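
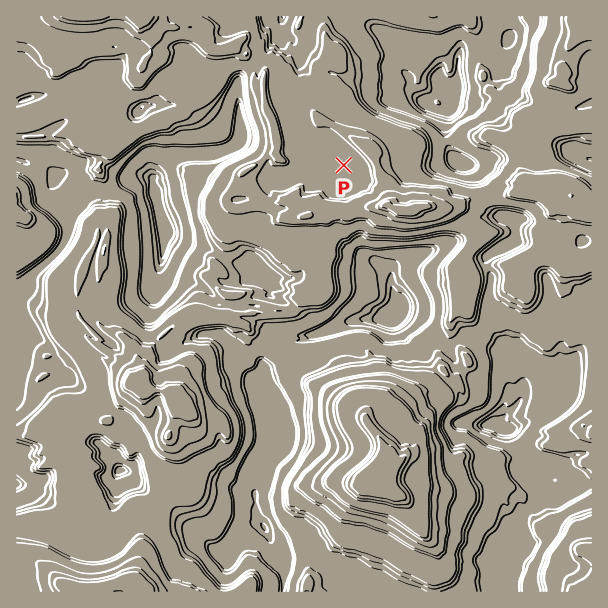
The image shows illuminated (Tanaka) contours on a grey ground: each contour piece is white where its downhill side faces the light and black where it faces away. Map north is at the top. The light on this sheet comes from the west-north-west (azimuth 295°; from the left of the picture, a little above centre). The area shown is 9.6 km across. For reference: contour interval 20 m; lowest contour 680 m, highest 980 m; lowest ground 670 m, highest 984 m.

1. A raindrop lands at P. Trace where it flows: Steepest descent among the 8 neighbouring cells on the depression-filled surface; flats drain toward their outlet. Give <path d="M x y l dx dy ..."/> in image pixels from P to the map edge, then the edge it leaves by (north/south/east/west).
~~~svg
<path d="M344 165l-3 0-3-3-6-3-5 0-1-1-6 0-3-2-20-19 0-5-1-1 0-5-2-1 0-8-1-1 0-8-2-1 0-5-1-1 0-3 1-2-1-21 9-9 0-7-2 0 0-6-1-2-2-10-10-11 0-3-2-1 0-9"/>
exit: north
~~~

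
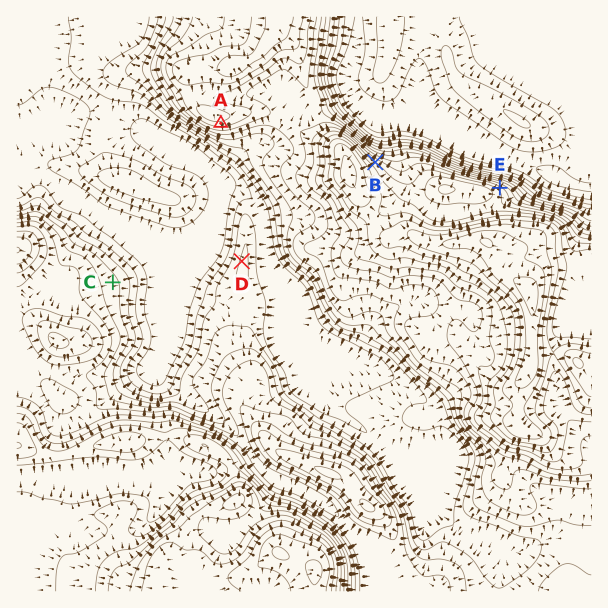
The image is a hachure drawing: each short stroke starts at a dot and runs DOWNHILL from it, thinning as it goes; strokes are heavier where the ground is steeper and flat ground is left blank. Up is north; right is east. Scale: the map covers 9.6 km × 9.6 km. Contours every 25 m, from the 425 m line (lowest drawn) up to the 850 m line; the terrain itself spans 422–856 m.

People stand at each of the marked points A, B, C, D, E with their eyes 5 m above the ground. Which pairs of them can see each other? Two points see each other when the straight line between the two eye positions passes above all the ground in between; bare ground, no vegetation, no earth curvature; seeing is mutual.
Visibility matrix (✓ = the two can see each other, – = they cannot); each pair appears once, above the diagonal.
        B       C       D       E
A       –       ✓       ✓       –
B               –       –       –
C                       ✓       –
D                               –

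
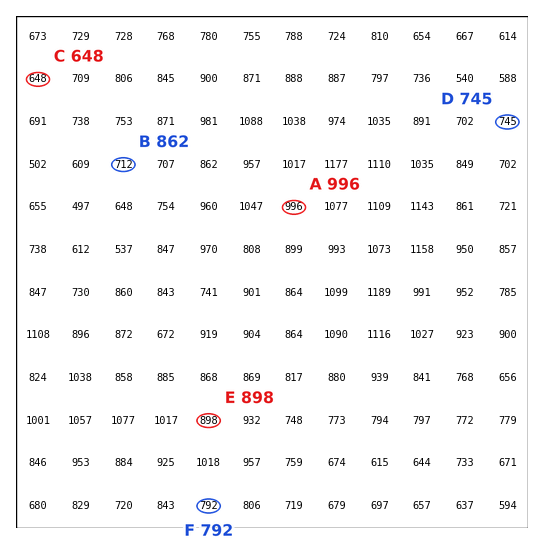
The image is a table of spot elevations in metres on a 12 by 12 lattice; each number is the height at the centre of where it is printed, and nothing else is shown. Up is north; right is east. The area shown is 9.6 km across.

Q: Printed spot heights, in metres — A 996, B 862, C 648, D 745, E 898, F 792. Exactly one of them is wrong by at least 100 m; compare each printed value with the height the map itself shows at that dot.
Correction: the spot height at B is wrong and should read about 712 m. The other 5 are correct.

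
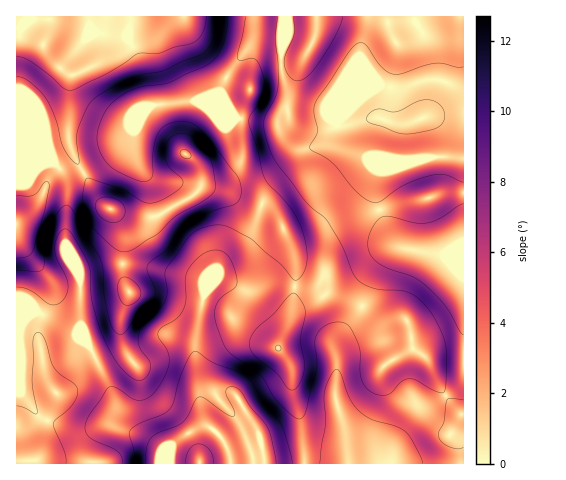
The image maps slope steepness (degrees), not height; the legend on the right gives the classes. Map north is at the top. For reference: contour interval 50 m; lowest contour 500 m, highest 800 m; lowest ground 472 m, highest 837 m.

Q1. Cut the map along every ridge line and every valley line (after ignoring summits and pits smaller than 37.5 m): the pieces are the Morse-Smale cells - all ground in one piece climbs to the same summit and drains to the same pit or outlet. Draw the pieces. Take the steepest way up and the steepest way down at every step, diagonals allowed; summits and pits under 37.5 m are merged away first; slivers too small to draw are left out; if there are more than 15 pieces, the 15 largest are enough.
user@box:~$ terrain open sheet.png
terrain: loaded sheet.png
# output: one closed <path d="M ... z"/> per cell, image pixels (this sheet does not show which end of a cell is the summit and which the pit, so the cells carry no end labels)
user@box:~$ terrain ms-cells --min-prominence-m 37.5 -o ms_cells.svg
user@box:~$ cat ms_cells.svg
<path d="M463 16l-95 0-8 38-9 15-13 33 0 20-2 2-7-6-7-11-27-6-7-7-7-27 2-51-99 1 7 18 21 31 15 12 19 8 5 4-11 28 32 4 6 5 2 5 10 12 8 5 7 1-4 3-6 14-26 23-7 12 0 2 7 3 11 13 11 26 5 19-1 21 16 2 8-4 11-21 13-11 24-6 31 1 1 2-9 4-10 12-18 41 17 11 9 2 14-1 6 4 5 26 14 10 16 34 18 22 3-1 0-163-9-1-10 5-11 0-29-5-7-3-8-10-11-27-3-28 3-10 28-11 21-3 36 1z"/><path d="M137 264l-28 0-29 7 0 51 7 22-6-3-5-10-37-19-23 2 1 150 152 0 2-18 5-5 21-13 12-2-5-6-4-15-5-57 9-50-1-18z"/><path d="M183 16l-166 0-1 150 26 0 12-3 8 8 4 9 2 13 2-8 5-7 29-17 17-15 30-40 46-5 42 18 12-29-5-4-19-8-15-12-21-31z"/><path d="M220 277l-16 17-8 42 0 27 8 57 20 21 7 23 73 0-2-37-10-35-1-24-13-19 12-29 5-33-26-1-13 4-12 0z"/><path d="M363 306l-21 27-8 14 3 15-3 29 12 46 2 26 113 1-1-16-9-15 11-19-19-22-16-34-14-10-5-26-6-4-14 1-9-2z"/><path d="M197 101l-46 5-17 25 0 17 3 13 12 22 7 42 8 9 30 20 15 17-6 16 1 7 7-8 9-22 29-26 12-34-58-19-2-13 5 7 12 0 13-5 8-8 3-9 0-18-3-20z"/><path d="M134 128l-19 24-35 23-10 10-4 21-1 36 9 24 6 11 0-6 5-2 24-5 28 0 62 14 4 2 0 7 6-16-15-17-30-20-8-9-7-42-14-29z"/><path d="M54 163l-12 3-26 1 0 146 23-1 37 19 5 10 6 3-7-22 0-44-15-36 2-57-5-14z"/><path d="M330 294l-23 9-12 8-17 35 0 3 13 19 1 24 9 28 4 44 43-1-2-26-12-46 3-16-3-28 3-7 23-29 1-5z"/><path d="M456 157l-49 3-28 12-3 9 3 28 11 27 8 10 8 3 28 5 11 0 10-5 9 0 0-90z"/><path d="M367 16l-84 1-2 50 7 27 7 7 27 6 7 11 7 6 2-2 0-20 13-33 9-15 7-28z"/><path d="M244 119l-4 0 2 38-3 9-8 8-13 5-8 1-8-4 0 6 6 6 54 17 7-15 26-23 6-14 4-3-7-1-8-5-16-21z"/><path d="M264 205l-3 1-12 32-29 26-8 17 1 3 7-7 24 13 12 0 13-4 26 0 1-21-5-19-11-26z"/><path d="M389 246l-31 1-21 8-9 11-9 18-8 4-16-1-4 28 9-9 27-12 15 3 20 9 18-41 10-12 9-4-1-2z"/><path d="M209 427l-12 1-21 13-5 5-1 17 60 1 0-10-6-13z"/>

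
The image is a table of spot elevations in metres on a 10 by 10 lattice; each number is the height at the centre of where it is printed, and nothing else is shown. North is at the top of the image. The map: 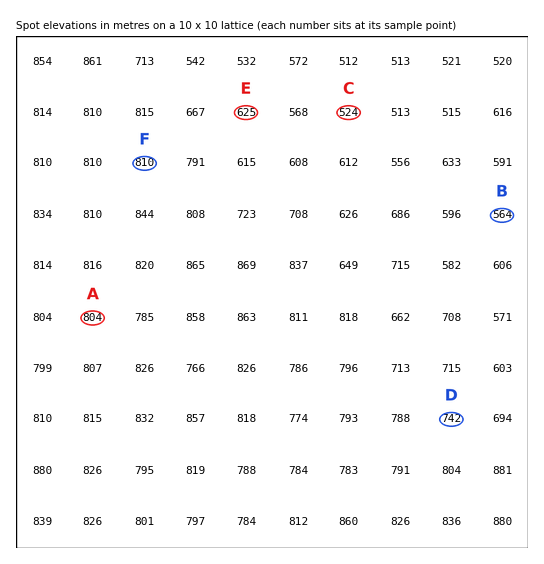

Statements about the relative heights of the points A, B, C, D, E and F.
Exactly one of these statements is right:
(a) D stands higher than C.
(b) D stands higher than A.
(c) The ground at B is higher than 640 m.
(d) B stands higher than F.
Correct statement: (a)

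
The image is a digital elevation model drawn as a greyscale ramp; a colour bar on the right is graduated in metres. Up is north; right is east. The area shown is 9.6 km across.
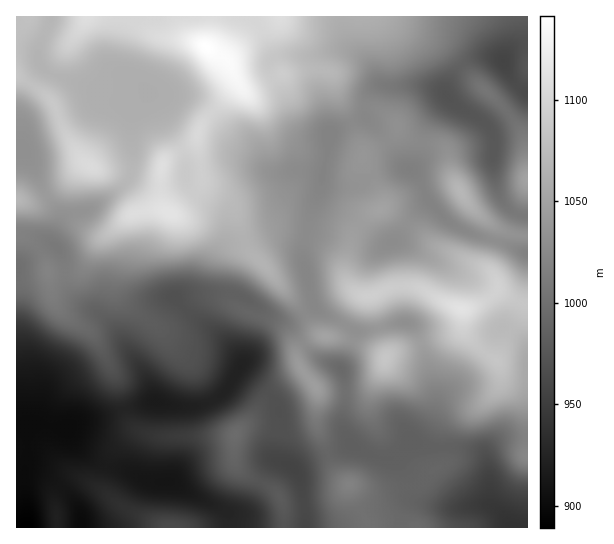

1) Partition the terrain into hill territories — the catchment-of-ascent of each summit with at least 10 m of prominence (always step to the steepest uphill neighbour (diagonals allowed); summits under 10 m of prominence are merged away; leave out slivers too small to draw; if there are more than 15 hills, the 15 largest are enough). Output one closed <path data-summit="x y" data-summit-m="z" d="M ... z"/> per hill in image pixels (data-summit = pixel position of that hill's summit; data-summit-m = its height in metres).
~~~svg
<path data-summit="206 47" data-summit-m="1141" d="M527 16l-476 0-11 27-3 14 3 8 7 7 46 16 20 13 24 2 8-4 4-6 35 61 1 24 3 7 11 12 18 10 10 8 0 24-11 18-8 33-18 9-12 1 2 5 11 10 2-9 8-7 16-6 16 0 20 10 18 14 19 4 9-4 14-11-10-45 0-12 8-38 10-25 8-51 10-7 25-10 4-21 11-12 42 0 18 4 20 19 16 8 12 9 4-1 37-31z"/><path data-summit="462 309" data-summit-m="1113" d="M421 85l-44 2-9 10-3 20-31 14-5 4-8 51-12 31-6 32 0 12 9 41 3 5 7 6 37 19 39-9 9 0 9 7 15 44 4 17 0 16-8 18-15 16 21 7 29 0 12 3 7 2 5 7 3-11 9-8 11-4 19 0 0-183-21-10-37-11-19-9-24-26-8-20-8-8 9-15 3-17 6-16 19-24-9-9z"/><path data-summit="170 213" data-summit-m="1114" d="M149 93l-17 24-1 17 2 29-5 18-9 8-26 19-26 8-7 7-7 14 0 6 10 14 5 33 13 14 17 9 15 14 28 42 8 16 4 14 4 4 13 2 27 2 9-3 17-10 18-28 0-4-6-11-20-19-25-17-14-16 10 1 22-10 8-33 11-18 1-20-7-10-22-12-11-12-3-7-1-24z"/><path data-summit="235 434" data-summit-m="996" d="M239 369l-14 22-19 13-9 3-19 0-24-6-48 15-27 5-10 6-2 3 12 19 14 11 12 5 22 6 22 10 25 2 25 16 24 10 6 6 1 13 75 0 0-18-6-35-9-10-11-4-3-6 4-21-1-25-4-8z"/><path data-summit="90 166" data-summit-m="1106" d="M50 16l-34 1 0 133 6 1 9 10 14 33 14 21-5 21 6-13 7-7 26-8 26-19 9-8 5-18-2-29 1-17 13-18-8 4-24-2-20-13-46-16-7-7-3-11 14-33z"/><path data-summit="315 386" data-summit-m="1046" d="M233 293l-16 0-16 6-8 7-1 8 9 9 14 9 20 19 6 11-2 7 36 32 5 14 0 19-4 17 1 8 18 10 16-9 39-15-7-16 0-15 2-9 0-23-2-11-5-4-23-11-26-29-20-10-12-12-11-6z"/><path data-summit="386 358" data-summit-m="1085" d="M407 323l-16 1-21 7-13 0-8 20-8 15 4 16 0 23-2 9 1 19 7 12 30 14 13-2 16-16 4-1 15-19 6-14 0-16-7-28-12-33z"/><path data-summit="171 527" data-summit-m="963" d="M43 424l-12 0-4 3 1 28-4 18 11-1 8 3 15 9 18 19 5 12 1 13 147-1 0-12-6-6-24-10-25-16-25-2-22-10-29-8-19-14-13-21z"/><path data-summit="350 485" data-summit-m="1018" d="M353 445l-42 15-16 10 4 5 4 16 3 37 205-1-5-7-17-15-44 3-28-7-6-7-2-13-4-11-11-13-13 2z"/><path data-summit="461 191" data-summit-m="1070" d="M449 99l-20 23-6 16-3 17-9 15 8 8 10 24 22 22 19 9 37 11 20 9 1-36-10-2-7-4-12-17-6-23 2-28-6-16-14-11-20-11z"/><path data-summit="527 179" data-summit-m="1050" d="M527 93l-20 19-19 14 5 9 2 8-2 28 6 23 12 17 12 5 5-1z"/><path data-summit="17 199" data-summit-m="1070" d="M22 151l-6 0 1 118 20-18 10-7 6-1-1-6 7-18 0-4-14-21-14-33z"/><path data-summit="326 337" data-summit-m="1051" d="M314 305l-20 15-17 1 12 6 26 29 26 13 15-38-34-18z"/>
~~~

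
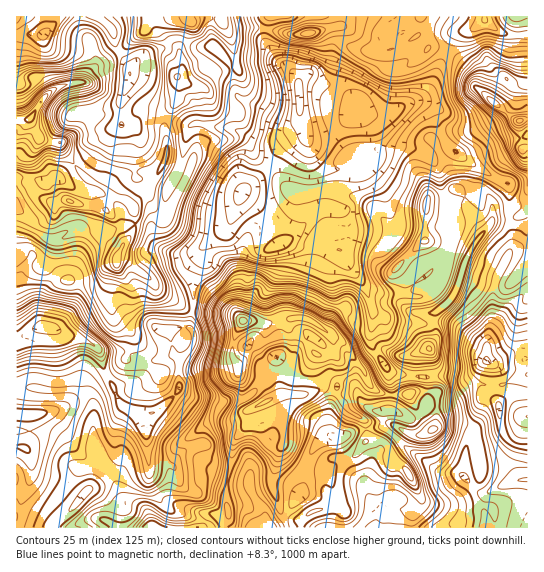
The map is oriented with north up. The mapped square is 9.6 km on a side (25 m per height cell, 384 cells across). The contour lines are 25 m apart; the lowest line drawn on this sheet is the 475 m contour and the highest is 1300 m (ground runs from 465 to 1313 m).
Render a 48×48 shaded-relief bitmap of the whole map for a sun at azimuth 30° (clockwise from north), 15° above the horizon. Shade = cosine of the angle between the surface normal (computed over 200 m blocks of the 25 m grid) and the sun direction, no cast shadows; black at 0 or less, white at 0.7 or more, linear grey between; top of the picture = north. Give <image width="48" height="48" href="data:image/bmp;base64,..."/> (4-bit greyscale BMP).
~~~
<image width="48" height="48" href="data:image/bmp;base64,Qk32BAAAAAAAAHYAAAAoAAAAMAAAADAAAAABAAQAAAAAAIAEAAATCwAAEwsAABAAAAAAAAAAAAAAABEREQAiIiIAMzMzAERERABVVVUAZmZmAHd3dwCIiIgAmZmZAKqqqgC7u7sAzMzMAN3d3QDu7u4A////AFZkaGV4dq3KdTV2QwR0ECNVREQzVnZWZlZlZ2eIZ7yXd2aGUhZ2Q0Z1VURFZ3ZmZlZlVnh2acl4mVaIUEd3ZWh1VUN5mId4d2dlVVVWi7iJZEaHMWZVVnhkMgO7qYZ3d3dVVDJHmpd1M0VmM1VUVmZDEAnJmFRnZpdURURniXRTNERFISNVVVQyIo2WZkV3VYZEZ2V3iWMyRjEzABNWZmUzR8kzRVaIiFRFdlaImnMzVRAQADVmeHZEenABRleah1VWZVeZumVlQgAgA1eGZlRHliESV2ipQndmZViauGZ2UgEyRVeHVBBJhXdnmIqnMlVVVWiqhlZmZCQ1RFZUMQKad1V6uqumNCIjRGioQzRWVDM1ZVUyEDmUMgNoq7uEVzM0RWmVMzNGMAADZmZlQ2chZVh5vKhUVmZ3dnmDMzRTAAADZ3h2VVQp2Zqby6h2VJmZmIlhI0ZiAAAmdnZTMzN+tERGqaqXVLu7mJpSNFd0MQBYZnQyM0buUAAEmrljRZq6mrgBNGdkUgFoVCIkZGv6NFM3qpYyNHiYiFAANYhlQAA0MhI2RK/pd2abuWQhI0ZlMAABR4ZFEAABNENDS/+odVaapzIhIiMhAAAEVTABAAAnmnZ6//qYUyRnVCIgERAAAAA1QgADMBOu7bz//7mnMUeHQ0MQEiAAAAE0IQFYZFnf7d///ry1I3iHY1QhJDAAASERIiaqd4m9ze7/7L2TAlZmZWZENDIjVCAAM3vKiIes7t3duapAElVlVmdVVDREQxACWLy5iHe+/supiIYSVlVVRldmZFQhEQE2eZl3d2nN26qHd2Q1eHQ0VWVlVTABIQJXd3UzVomZh3dmZVRFZ2RGZWRURAACMyRWdlIkZ3d3ZlVVVVVEVlRnZWZFRCIiMyIUVVNGeHd3ZlRFZmUjVTNXZVdmVEMSIBE0RlVniHd3ZURFZlMkZTJHZWeIZCI1RVVlaGd2d3d2ZDNFVENXdTNoVWaJdCR4iGZ3iGZ2VWZlQzVmVVaIdkWKZneqYjRWZFd4hmVnVVVUM1eIh3d3Zka7iaumEAAzJHiJh2ZXZURCJHiZh2ZmZVi5m6gwAAEQBpmqmHZndlMhNomYdlVVVWiGiFIAAAEBSaqYiGaIh2MjV4mXVWZmVWZGYwEQAAJZ3KiIh0WYiIdVZ4iGRXiHZlVXQREAAzSt/Id3ZTaHd3dld3d0NXd3ZmZ3UyAAAZibqGZmVEVUMzVWdmdzNWZmVmd2UgAANpp1MiRnZVQyIkZ3ZnhzRmZUM0VUEAAEq4iWEAJndmQ0M3hlZ5ljVmVBABIyAAB8qmepdVeIdlMkaJdEealUVEIAAAAiACnKmnnN3MuYZUI3moZHq7gzIQAAASIiI4uqy6zduqmYVDJYqIdZqnIAAAABNEMzRomt26vJZmioMQJYmIRIlxAAAAE0RVRFaJnNuomFNFmmIAJGRDBYgwAAAjVlVlVniavLmWZURZuUEBMhAhKJdDRWdVZlZmVnd4qmREQ1d7tiI0IAExSaiJu7plZmZVVmVWlgAQ=="/>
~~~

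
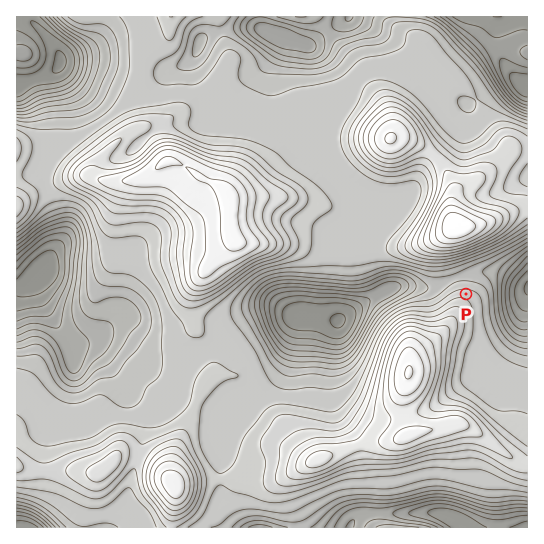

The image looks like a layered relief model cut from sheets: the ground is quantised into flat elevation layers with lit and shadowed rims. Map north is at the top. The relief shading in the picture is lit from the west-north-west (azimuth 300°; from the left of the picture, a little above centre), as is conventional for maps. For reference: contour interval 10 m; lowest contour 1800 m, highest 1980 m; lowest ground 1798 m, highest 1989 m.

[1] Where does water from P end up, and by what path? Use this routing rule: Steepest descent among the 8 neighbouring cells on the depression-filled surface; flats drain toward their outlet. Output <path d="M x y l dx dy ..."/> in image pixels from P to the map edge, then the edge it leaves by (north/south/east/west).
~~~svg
<path d="M466 294l0-17 3-3 5 0 1-1 26 0 10 10 3 0 1 2 12 0"/>
exit: east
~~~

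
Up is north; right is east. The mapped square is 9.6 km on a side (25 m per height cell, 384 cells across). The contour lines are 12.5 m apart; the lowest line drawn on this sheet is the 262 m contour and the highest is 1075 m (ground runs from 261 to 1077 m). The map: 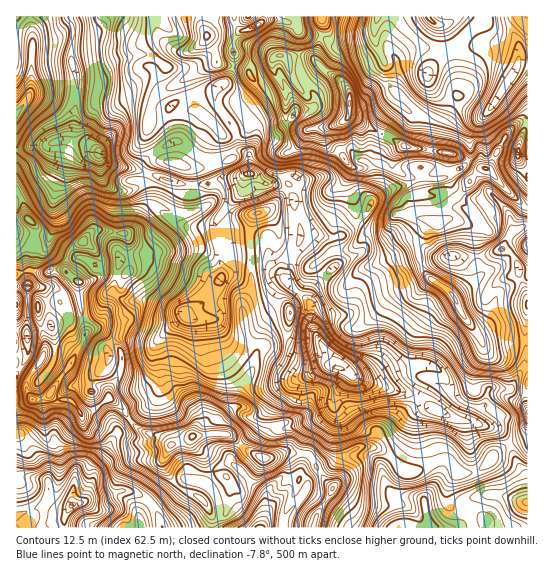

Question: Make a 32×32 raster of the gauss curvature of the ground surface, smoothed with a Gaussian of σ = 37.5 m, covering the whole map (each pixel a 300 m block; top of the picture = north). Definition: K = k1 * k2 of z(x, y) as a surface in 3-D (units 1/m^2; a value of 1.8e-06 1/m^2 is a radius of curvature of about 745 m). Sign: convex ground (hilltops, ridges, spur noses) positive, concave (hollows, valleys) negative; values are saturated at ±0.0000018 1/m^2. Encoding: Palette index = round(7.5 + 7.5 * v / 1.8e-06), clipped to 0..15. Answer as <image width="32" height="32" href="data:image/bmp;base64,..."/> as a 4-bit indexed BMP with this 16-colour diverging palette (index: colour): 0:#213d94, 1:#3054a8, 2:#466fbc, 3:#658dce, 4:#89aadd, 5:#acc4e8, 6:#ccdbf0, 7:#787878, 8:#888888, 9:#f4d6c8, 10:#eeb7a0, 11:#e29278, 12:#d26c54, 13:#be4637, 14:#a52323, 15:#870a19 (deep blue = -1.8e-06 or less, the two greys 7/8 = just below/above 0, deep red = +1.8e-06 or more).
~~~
<image width="32" height="32" href="data:image/bmp;base64,Qk12AgAAAAAAAHYAAAAoAAAAIAAAACAAAAABAAQAAAAAAAACAAATCwAAEwsAABAAAAAAAAAAlD0hAKhUMAC8b0YAzo1lAN2qiQDoxKwA8NvMAHh4eACIiIgAyNb0AKC37gB4kuIAVGzSADdGvgAjI6UAGQqHAIh2iHh4d2l2d6iIeIZ3eHd3eZd3d4mHl3eAeGeJh3h5iHd3aIZ4eFiHrqeGaXd4d2h8eniGl2loeIVomJdpaHeVl5R4h5d5fXWFZ3Z3eHqHh3PSeHp4eimHmHlXd5h4RrPp6KCYdoiHh4ioyIeHiYRaQ0VYmZmUtWpKhnd4l2eT2nrqiHdnh1eHmEdnZ3eYdglFeGZ3d4h4lyuOZ4iHSVWceYi4iHiHd3eJlWdpl5uHmFhoWJd3d3mGtqeIl3h5h5CnmGh1iJZ3ZvjYZod4Z4dOeGh4ebeIh34FZ3d3eJd4CnVMZ2hneHdjmJd3h4p4iPGKp1iId5d4mHV3eIqHZ3RmV4aHiIh3d3aph3d0qHd5aJe4lnp3eHd3d2l3dYplh2YJlk1od4hoeIemV3eHflfqufmVd3eFuXd3d193iHiGCJZWhoeHlZeYeXfyh3d4dHd2WLdpZ1eIKIgoVleVqnd3dnkUaZhqxS1ryVaZZjljmoePuWh3eGnxZWiH0q8kn5mHlXeYiIZzeqV3U7d1JfFodXlnh3eIeUdm8Tendr1weHaXh3iHeIeJarWJd3Z5h5l3eHd3h5h3d3rcSHqImHdmeHiIeXawyIhwqId6eId4iHiId3eIfVyiyTh4d3d3eIiHd4h3mII8fQNoiHd3d3h3d3eHeHhlfgipiId3h3h3"/>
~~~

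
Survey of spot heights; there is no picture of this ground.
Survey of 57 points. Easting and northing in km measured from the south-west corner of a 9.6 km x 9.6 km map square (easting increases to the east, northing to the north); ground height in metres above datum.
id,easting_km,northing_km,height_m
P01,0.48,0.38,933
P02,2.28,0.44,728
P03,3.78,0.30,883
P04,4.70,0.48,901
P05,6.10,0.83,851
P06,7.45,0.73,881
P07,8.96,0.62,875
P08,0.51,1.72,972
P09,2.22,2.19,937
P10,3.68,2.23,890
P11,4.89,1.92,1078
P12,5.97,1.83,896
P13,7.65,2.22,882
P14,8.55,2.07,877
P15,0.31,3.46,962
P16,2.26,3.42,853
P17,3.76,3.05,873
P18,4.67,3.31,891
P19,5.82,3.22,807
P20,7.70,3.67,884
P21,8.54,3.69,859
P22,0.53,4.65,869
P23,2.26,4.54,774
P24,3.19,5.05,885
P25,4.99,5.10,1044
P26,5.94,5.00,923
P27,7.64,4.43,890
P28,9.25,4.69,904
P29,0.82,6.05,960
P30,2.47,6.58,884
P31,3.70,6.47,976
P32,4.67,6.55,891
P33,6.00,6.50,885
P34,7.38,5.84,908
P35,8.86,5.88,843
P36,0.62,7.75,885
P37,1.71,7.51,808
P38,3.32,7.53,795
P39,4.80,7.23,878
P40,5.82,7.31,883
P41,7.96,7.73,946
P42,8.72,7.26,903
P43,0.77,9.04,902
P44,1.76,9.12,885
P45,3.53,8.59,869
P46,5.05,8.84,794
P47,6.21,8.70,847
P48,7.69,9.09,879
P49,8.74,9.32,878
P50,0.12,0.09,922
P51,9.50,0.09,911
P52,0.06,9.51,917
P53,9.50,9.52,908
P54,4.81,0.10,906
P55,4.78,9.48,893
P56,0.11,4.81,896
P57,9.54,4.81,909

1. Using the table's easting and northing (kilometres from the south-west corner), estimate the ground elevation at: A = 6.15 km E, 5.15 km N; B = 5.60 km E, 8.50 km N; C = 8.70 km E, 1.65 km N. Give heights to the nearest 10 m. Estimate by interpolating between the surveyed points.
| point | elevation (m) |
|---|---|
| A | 890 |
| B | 820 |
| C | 860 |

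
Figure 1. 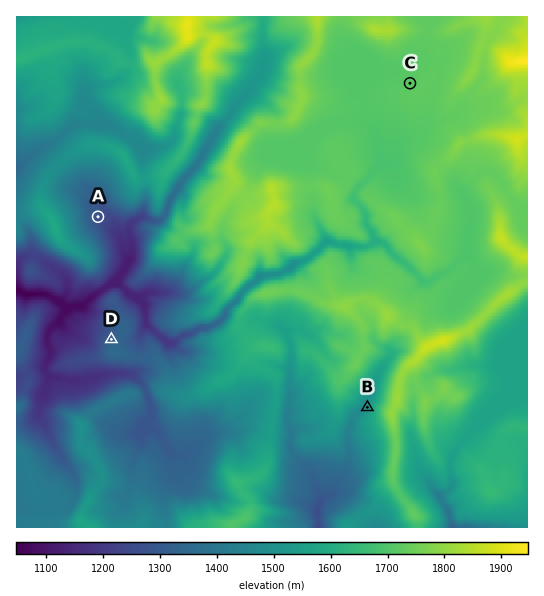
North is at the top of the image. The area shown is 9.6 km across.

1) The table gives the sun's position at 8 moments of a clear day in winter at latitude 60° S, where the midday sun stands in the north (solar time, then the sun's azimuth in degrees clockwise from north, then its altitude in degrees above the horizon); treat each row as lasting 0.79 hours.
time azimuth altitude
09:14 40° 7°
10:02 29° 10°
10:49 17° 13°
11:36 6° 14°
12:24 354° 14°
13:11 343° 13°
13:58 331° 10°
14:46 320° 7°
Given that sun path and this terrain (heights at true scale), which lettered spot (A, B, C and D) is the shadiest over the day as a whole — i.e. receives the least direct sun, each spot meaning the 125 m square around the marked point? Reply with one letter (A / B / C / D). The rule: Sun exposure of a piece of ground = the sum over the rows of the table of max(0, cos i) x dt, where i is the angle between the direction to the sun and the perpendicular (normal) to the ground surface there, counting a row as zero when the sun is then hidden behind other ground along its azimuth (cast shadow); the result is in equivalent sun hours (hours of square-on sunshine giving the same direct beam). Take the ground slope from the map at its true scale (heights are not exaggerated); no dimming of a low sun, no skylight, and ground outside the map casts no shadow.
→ A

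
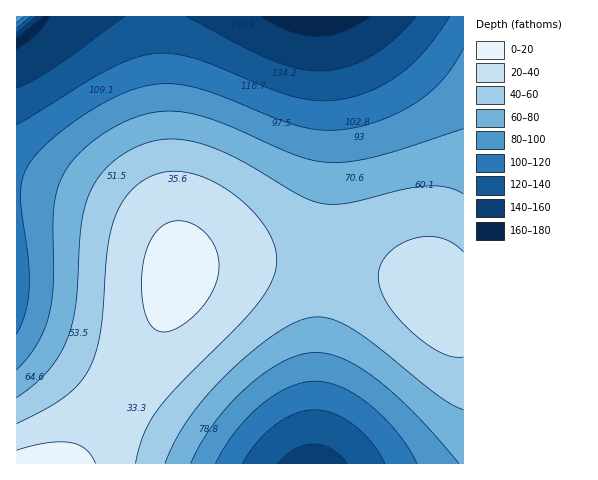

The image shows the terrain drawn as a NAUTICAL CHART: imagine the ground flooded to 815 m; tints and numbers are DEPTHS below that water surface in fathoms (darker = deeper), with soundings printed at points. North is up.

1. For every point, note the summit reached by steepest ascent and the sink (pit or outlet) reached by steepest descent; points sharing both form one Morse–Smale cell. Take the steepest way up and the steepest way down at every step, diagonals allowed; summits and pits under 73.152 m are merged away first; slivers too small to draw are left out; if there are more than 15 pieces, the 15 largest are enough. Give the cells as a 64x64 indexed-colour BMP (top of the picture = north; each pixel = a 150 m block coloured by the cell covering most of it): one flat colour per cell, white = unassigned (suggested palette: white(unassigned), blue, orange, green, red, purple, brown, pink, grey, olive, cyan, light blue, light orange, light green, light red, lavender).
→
<image width="64" height="64" href="data:image/bmp;base64,Qk12CAAAAAAAAHYAAAAoAAAAQAAAAEAAAAABAAQAAAAAAAAIAAATCwAAEwsAABAAAAAAAAAA////ALR3HwAOf/8ALKAsACgn1gC9Z5QAS1aMAMJ34wB/f38AIr28AM++FwDox64AeLv/AIrfmACWmP8A1bDFABEREREiIiIiIiIiIiIiIiIiIiIiIiIiIiIiIiIiIiIiERERERIiIiIiIiIiIiIiIiIiIiIiIiIiIiIiIiIiIiIRERERESIiIiIiIiIiIiIiIiIiIiIiIiIiIiIiIiIiIhEREREREiIiIiIiIiIiIiIiIiIiIiIiIiIiIiIiIiIiERERERESIiIiIiIiIiIiIiIiIiIiIiIiIiIiIiIiIiIREREREREiIiIiIiIiIiIiIiIiIiIiIiIiIiIiIiIiIhERERERERIiIiIiIiIiIiIiIiIiIiIiIiIiIiIiIiIiEREREREREiIiIiIiIiIiIiIiIiIiIiIiIiIiIiIiIiIRERERERERIiIiIiIiIiIiIiIiIiIiIiIiIiIiIiIiIhERERERERESIiIiIiIiIiIiIiIiIiIiIiIiIiIiIiIiERERERERERIiIiIiIiIiIiIiIiIiIiIiIiIiIiIiIiIRERERERERESIiIiIiIiIiIiIiIiIiIiIiIiIiIiIiIhEREREREREREiIiIiIiIiIiIiIiIiIiIiIiIiIiIiIiERERERERERESIiIiIiIiIiIiIiIiIiIiIiIiIiIiIiIREREREREREREiIiIiIiIiIiIiIiIiIiIiIiIiIiIiIhERERERERERESIiIiIiIiIiIiIiIiIiIiIiIiIiIiIiEREREREREREREiIiIiIiIiIiIiIiIiIiIiIiIiIiIiIRERERERERERESIiIiIiIiIiIiIiIiIiIiIiIiIiIiIhEREREREREREREiIiIiIiIiIiIiIiIiIiIiIiIiIiIiERERERERERERESIiIiIiIiIiIiIiIiIiIiIiIiIiIiIREREREREREREREiIiIiIiIiIiIiIiIiIiIiIiIiIiIhERERERERERERESIiIiIiIiIiIiIiIiIiIiIiIiIiIiEREREREREREREREiIiIiIiIiIiIiIiIiIiIiIiIiIiERERERERERERERESIiIiIiIiIiIiIiIiIiIiIiIiIhERERERERERERERERIiIiIiIiIiIiIiIiIiIiIiIiIhERERERERERERERERESIiIiIiIiIiIiIiIiIiIiIiIRERERERERERERERERERIiIiIiIiIiIiIiIiIiIiIiEREREREREREREREREREREiIiIiIiIiIiIiIiIiIiIRERERERERERERERERERERERESIiIiIiIiIiIiIRERERERERERERERERERERERERERERERERERERERERERERERERERERERERERERERERERERERERERERERERERERERERERERERERERERERERERERERERERERERERERERERERERERERERERERERERERERERERERERERERERERERERERERERERERERERERERERERERERERERERERERERERERERERERERERERERERERERERERERERERERERERERERERERERERERERERERERERERERERERERERERERERERERERERERERERERERERERERERERERERERERERERERERERERERERERERERERERERERERERERERERERERERERERERERERERERERERERERERERERERERERERERERERERERERERERERERERERERERERERERERERERERERERERERERERERERERERERERERERERERERERERERERERERERERERERERERERERERERERERERERERERERERERERERERERERERERERERERERERERERERERERERERERERERERERERERERERERERERERERERERERERERERERERERERERERERERERERERERERERERERERERERERERERERERERERERERERERERERERERERERERERERERERERERERERERERERERERERERERERERERERERERERERERERERERERERERERERERERERERERERERERERERERERERERERERERERERERERERERERERERERERERERERERERERERERERERERERERERERERERERERERERERERERERERERERERERERERERERERERERERERERERERERERERERERERERERERERERERERERERERERERERERERERERERERERERERERERERERERERERERERERERERERERERERERERERERERERERERERERERERERERERERERERERERERERERERERERERERERERERERERERERERERERERERERERERERERERERERERERERERERERERERERERERERERERERERERERERERERERERERERERERERERERERERERERERERERERERERERERERERERERERERERERERERERERERERERERERERERERERERERERERERERERERERERERERERERERERERERERERERERERERERERERERERERERERERERERERERERERERERERERERERERERERERERERERERERERERERERERERERERERERERERERERERERERERERERERERERERERERERERERERERERERERMxEREREREREREREREREREREREREREREREREREREREREzMRERERERERERERERERERERERERERERERERERERERETMzERERERERERERERERERERERERERERERERERERERER"/>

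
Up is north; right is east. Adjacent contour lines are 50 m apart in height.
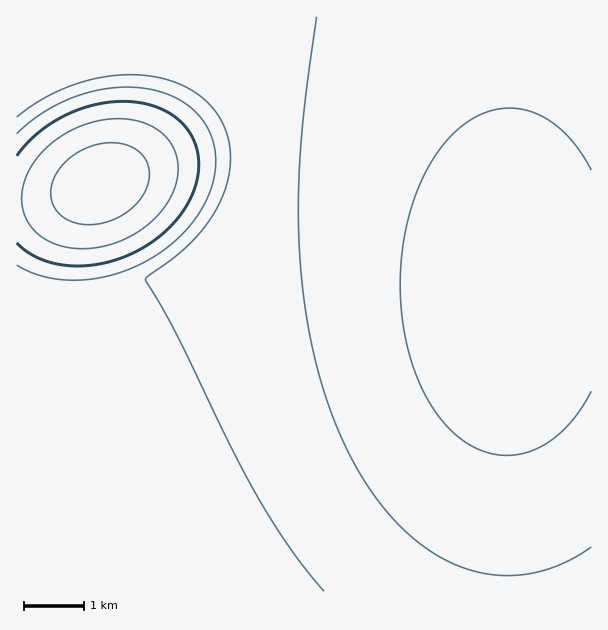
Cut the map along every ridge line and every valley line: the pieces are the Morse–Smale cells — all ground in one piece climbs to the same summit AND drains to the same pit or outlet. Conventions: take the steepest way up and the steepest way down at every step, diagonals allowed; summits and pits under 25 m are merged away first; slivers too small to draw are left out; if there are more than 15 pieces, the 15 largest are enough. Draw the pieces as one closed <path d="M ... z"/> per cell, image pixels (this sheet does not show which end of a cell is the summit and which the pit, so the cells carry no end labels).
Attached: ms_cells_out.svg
<path d="M591 16l-574 0-1 268 16 6 19 5 48 0 23-5 27-8 34-17 30-11 26-6 46-6 77 0 43 5 51 11 32 12 9 6 9 12 2 303 83 1z"/><path d="M362 242l-77 0-46 6-48 14-42 20-27 8-23 5-48 0-35-10 1 307 491-1-2-303-2-6-16-12-32-12-51-11z"/>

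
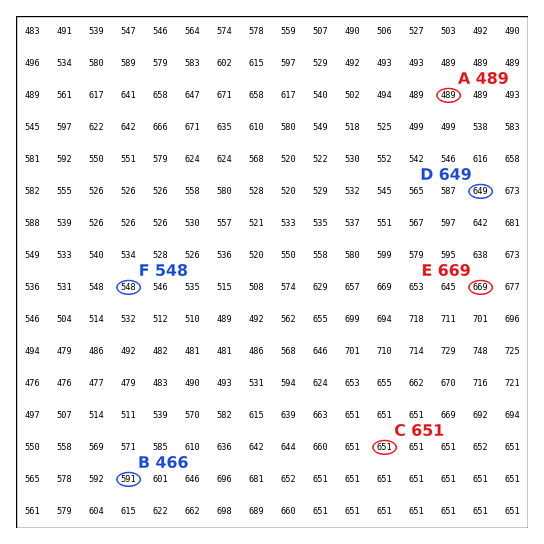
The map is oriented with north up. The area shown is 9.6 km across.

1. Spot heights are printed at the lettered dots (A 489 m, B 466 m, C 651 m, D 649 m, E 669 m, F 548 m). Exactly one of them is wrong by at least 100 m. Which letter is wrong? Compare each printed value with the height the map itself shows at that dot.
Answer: B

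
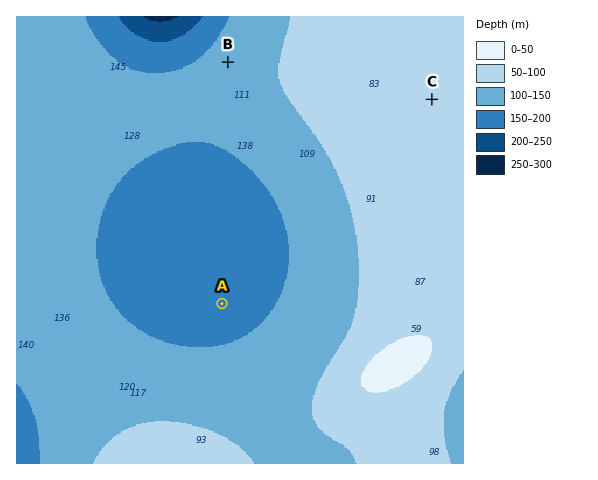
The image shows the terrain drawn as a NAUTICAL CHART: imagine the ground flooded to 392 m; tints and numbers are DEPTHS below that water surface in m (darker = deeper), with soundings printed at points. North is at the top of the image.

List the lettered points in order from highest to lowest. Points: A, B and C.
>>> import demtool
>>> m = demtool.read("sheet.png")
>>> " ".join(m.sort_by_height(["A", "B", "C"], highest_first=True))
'C B A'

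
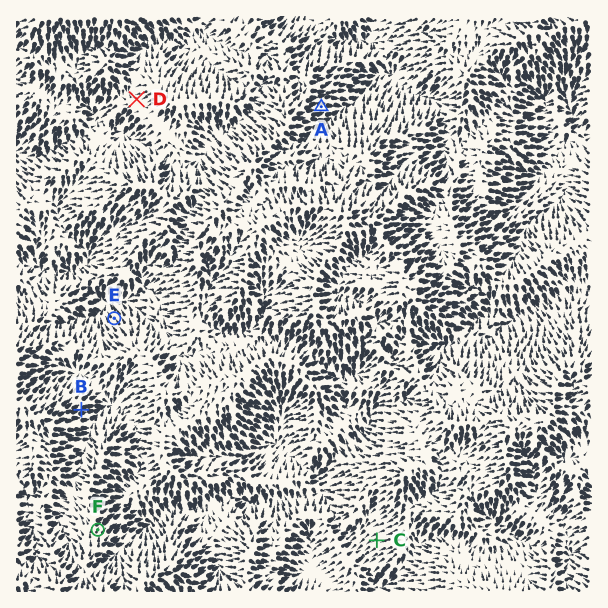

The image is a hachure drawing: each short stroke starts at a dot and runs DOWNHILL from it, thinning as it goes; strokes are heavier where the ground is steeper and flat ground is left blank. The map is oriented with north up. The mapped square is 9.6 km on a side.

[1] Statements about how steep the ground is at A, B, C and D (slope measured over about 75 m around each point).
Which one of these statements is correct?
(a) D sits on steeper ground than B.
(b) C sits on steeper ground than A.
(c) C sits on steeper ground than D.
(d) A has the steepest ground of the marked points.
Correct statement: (c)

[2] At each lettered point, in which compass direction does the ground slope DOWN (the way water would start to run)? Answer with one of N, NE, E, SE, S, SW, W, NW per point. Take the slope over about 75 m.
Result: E NW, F NE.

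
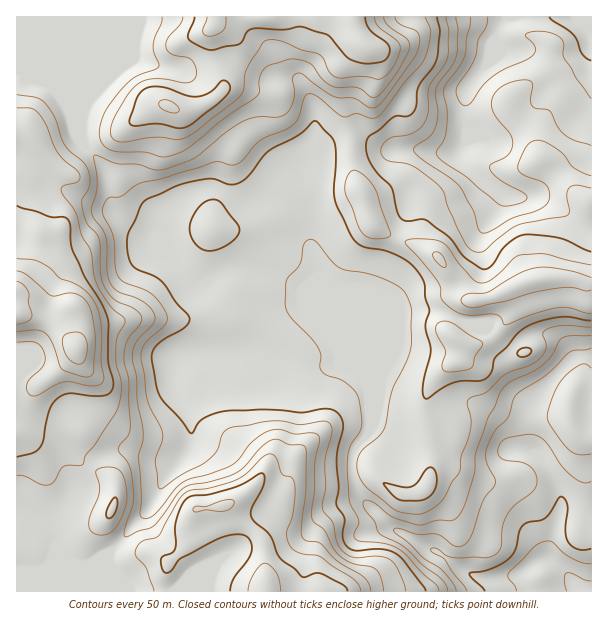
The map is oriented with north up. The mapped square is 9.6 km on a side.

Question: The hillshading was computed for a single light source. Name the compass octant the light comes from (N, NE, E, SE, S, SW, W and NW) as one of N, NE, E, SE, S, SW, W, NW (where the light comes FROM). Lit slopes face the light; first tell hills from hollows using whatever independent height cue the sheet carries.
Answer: NW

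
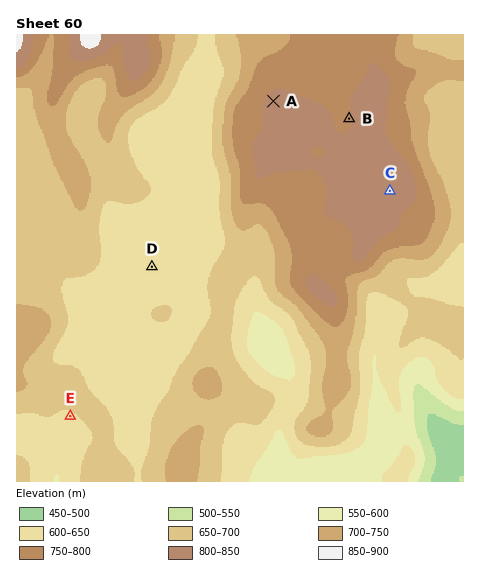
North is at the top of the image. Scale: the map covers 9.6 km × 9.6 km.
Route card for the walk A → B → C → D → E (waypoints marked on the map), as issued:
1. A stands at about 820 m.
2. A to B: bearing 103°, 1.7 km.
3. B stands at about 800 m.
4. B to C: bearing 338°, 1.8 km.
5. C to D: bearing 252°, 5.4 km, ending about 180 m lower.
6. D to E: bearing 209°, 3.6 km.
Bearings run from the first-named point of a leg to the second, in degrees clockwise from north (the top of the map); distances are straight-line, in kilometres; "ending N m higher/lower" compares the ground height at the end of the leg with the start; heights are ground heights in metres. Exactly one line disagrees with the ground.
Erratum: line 4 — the bearing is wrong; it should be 151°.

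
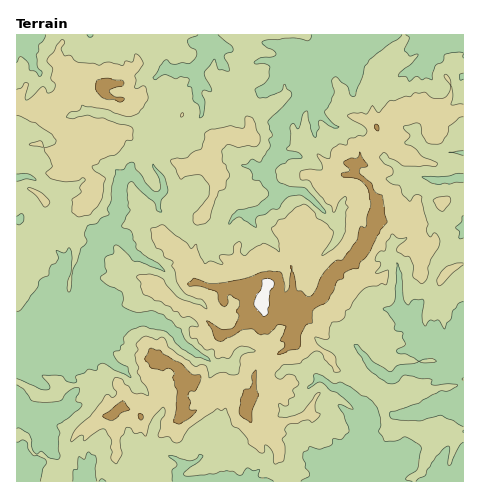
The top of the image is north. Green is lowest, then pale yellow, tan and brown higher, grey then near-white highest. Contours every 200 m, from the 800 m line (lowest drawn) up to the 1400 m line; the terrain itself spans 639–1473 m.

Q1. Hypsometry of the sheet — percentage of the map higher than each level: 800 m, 75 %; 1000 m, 31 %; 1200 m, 5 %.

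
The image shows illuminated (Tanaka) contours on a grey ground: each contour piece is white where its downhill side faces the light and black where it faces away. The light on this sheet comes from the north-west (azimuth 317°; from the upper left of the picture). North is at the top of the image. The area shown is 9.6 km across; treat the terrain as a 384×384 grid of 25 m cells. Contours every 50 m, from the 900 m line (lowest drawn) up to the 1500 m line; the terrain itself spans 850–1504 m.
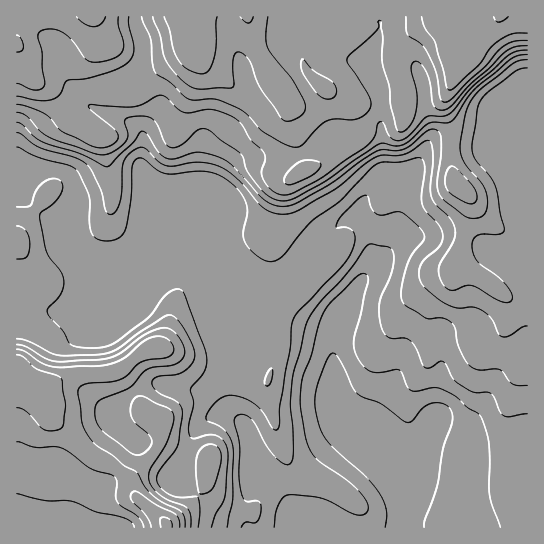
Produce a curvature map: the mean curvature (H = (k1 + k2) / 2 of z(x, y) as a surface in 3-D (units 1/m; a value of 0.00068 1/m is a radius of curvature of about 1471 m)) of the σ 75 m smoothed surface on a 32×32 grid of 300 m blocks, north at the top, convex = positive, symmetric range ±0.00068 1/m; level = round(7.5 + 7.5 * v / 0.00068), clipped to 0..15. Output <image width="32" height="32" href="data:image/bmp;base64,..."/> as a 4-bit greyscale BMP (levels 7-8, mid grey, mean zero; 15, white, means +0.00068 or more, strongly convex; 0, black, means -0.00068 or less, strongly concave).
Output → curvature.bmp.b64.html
<image width="32" height="32" href="data:image/bmp;base64,Qk12AgAAAAAAAHYAAAAoAAAAIAAAACAAAAABAAQAAAAAAAACAAATCwAAEwsAABAAAAAAAAAAAAAAABEREQAiIiIAMzMzAERERABVVVUAZmZmAHd3dwCIiIgAmZmZAKqqqgC7u7sAzMzMAN3d3QDu7u4A////AGd2ZiHP1XZ6VnZptlm4dph3h5iv93ene1Vnm8VFqWeYmphljzAaxyh4mrqDh3lnqHZleathTNYmipmXVYh5Z6d2V82EyCz5Jal3ZmaHiFeneYulRWxH6BfYZnZmlnlXl0q5VHa/YVMp2GZld5ZXWJaKmlVq3aZVWrZVV3iVNYaXirZFRkJXea21VWmHmGiliJ3t7ucDZ2Z8xVVZlnt5p3n3N5nvrclXWdd0apdaZ5l4ckIQHf+3R3bZZHmJaliZl0aHdzGLdld2qWRoiXlGd4aHdnd1OoZnd4pyR5qHaGWIZ5Z3d1mVVmdr1ySJl4pZx2qmd3d2h4l2VZ1hV5msnHaZdnd3d3mnaaZq01WLrpVnx1eHd3d3domYVfdlZVxkZ9ZniZZ3d3eZiHSnd1Q4d5h3Zmukd3d2ZUVnM6hnZ6pXaZVLxHd3dCjYJYOZaKv5R3iWW8NlVTB//8ZURkTf1ld1MDpwKFNIynrvkwIRvkR3I0WsgH+4qGVnaP5IYJsmdyzt7/Vspod4mGZ9j/BLR3dImIYiaIRDeqqFaDj3d0Z3aIZGm2WHWaebeatp1PsDd66WWLt0m5p31nyXWLG/QCeaR5VFd7uWapanZmlwn/kQuEartFnLhGlYhGZqU8nOYLRGnMI5u4SXZ5iXaIeXfKqHeZphe4hntmd3l2WKp2m7"/>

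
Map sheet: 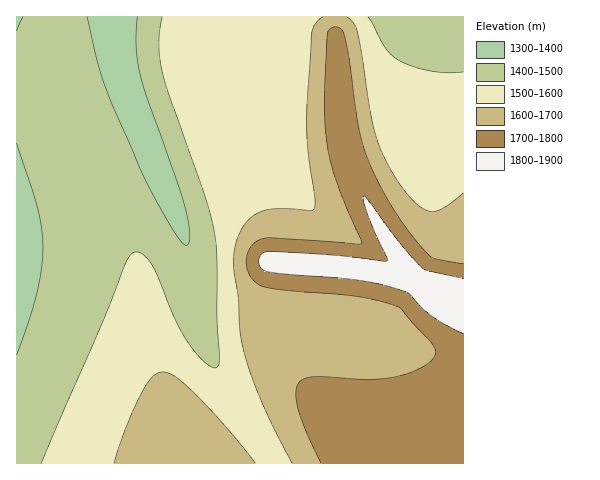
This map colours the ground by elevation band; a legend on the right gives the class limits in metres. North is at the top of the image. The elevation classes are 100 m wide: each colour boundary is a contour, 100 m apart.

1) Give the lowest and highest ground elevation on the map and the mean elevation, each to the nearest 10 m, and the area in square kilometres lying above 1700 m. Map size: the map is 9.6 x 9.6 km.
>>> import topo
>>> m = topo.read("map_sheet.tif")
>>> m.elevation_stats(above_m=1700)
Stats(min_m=1330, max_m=1900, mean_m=1570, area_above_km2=16.4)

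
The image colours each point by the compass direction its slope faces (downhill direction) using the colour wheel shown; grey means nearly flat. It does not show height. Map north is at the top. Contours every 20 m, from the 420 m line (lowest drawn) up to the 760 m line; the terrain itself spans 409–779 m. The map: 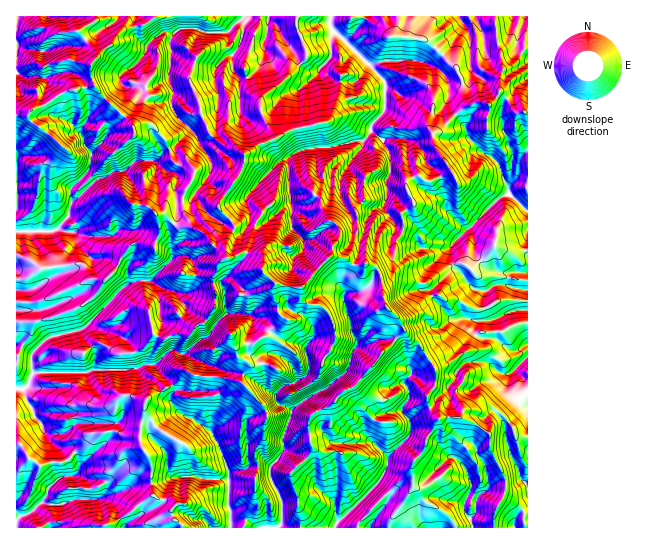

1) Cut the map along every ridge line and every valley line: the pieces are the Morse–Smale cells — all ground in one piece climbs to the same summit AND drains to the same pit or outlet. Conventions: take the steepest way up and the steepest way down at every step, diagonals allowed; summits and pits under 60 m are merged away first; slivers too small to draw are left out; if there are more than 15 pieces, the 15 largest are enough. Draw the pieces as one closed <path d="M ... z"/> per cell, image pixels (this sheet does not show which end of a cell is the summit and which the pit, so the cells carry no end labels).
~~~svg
<path d="M398 16l-101 1-1 8 11 26 0 6-28 28-14 10-5 7 3 15 12 21-16 6-15 11 0 10-4 9-21 29 1 7 13 13 2 6-10 17 2 11-8 6-6 14 0 10 3 6-1 16 12 13 6 17 5 5 17-1 29-22 1-3-8-8 0-9-4-8 2-9 26 3 0 12 2 2 4 3 14 1 8 9 6 13 1 15 23 13 11 12 34-38-5-11-14-12-4-28-4-9 10-5 6-6 3-17 8-12-3-15 12-9 0-4-6-12 0-8 12-5 8 5 4 0 21-8-19-30 0-9 5-2 20-20 14-7-3-1-4-5-2-17-6-13-28-28-12-4-24-2 6-10z"/><path d="M279 284l-4 1-2 8 4 8 0 9 8 8-1 3-18 15-13 8-15 0-6-6 5 17 11 7-7 19-18-4-26-1-12-4-12 13-26 14-7 32 0 11 11 19 0 20 2 14 5 4 12 2 5 5-3 3 1 10 5 2 5 7 206 0 2-9 22-32-1-22 3-6 6-5 6-16 12-19-11-16 0-9 7-7 1-5-1-15-14-21-11-7-7-10-33 38-11-12-23-13-1-15-10-19-22-7-2-2 0-12-14 0z"/><path d="M170 151l-4 0-11 10-20 0-10 10-12 1-16 8-25 22-4 15-13 14-39 2 0 210 8 6 5 10 10 6 28-5 21-18 5-9 21-2 12 5 13 1 8-38 26-14 12-13 12 4 26 1 18 4 7-15-1-5-10-6-8-28-5-9-9-9 1-16-3-6 0-10 6-14 8-6 0-3-2-3-8-3-12-15-10-4-8-11-4-9 0-12 10-19 2-8-4-3-14-3-5-5z"/><path d="M499 92l-6 11-18 0-13 6-24 23-5 2 0 9 19 30-21 8-4 0-8-5-12 5 0 8 6 12 0 4-12 9 3 15-8 12-3 17-16 12 4 8 4 28 14 12 9 19 13 9 14 21 0 20-7 7 0 9 5 11 6 5 22-2 2-6 19 0 9-3 8 4 10 10 8 14 10 0 1-323-11-1-9-13z"/><path d="M297 16l-142 0-9 8-11 3 2 11 10 7 0 5-16 18-10 6-1 7 6 6 11 0 13 14 13 2 9-4-1 4 2 8 16 19-20 20 2 5 6 9 14 3 4 3-2 8-10 19 1 16 11 16 10 4 12 15 6 3 2-1 2-8 8-16-15-16-1-7 21-29 4-9 0-10 15-11 16-6-12-21-3-15 5-7 14-10 28-28 0-6-11-26z"/><path d="M94 85l-27 6-22 14-12 4-6 6-11 0 1 117 38-1 13-14 4-15 25-22 16-8 12-1 10-10 20 0 11-10 3-1-4-11-12-14-12-1-7 3-33-32z"/><path d="M114 431l-21 2-5 9-21 18-6 3-8-2-10 4-4 0-10-6-5-10-7-5-1 83 87 1 3-4 11-3 36-25-2-15 1-15-3-9-8-11-1-8-3-2-11 0z"/><path d="M462 417l-20 0-7 6-14 31-6 5-3 6 1 22-22 32-1 9 105-1 0-14 10-20 0-15-14-28-2-16-15-11z"/><path d="M527 16l-128 0 0 9-6 10 30 4 19 14 15 16 6 13 1 13 5 9 21 0 6-5 3-7 9 7 9 13 10 0z"/><path d="M95 16l-79 1 0 29 9 3 17 2 7 20-2 6-22 0-9-3 1 41 10 0 6-6 12-4 22-14 19-3 7-3-2-8 0-12 5-7 0-4-17-23 16-10z"/><path d="M134 27l-11 2-8 12-22 20-2 4 0 12 2 8 8 10 33 32 7-3 12 1 18 24 17-16 1-4-13-14-5-14-8 2-13-2-13-14-11 0-6-6 1-7 10-6 16-18 0-5-10-7z"/><path d="M491 408l-9 3-19 0-2 6 13 6 15 11 2 16 14 28 0 15-10 20 0 14 32 1 1-91-11-1-8-14-10-10z"/><path d="M154 496l-15 8-22 17-11 3-2 3 78 1 1-2-10-7-1-4 0-6 3-3-8-6-5 0z"/><path d="M135 16l-38 0-2 5-16 10 13 16 5 10 18-16 8-12 12-3z"/><path d="M19 47l-3 0 0 26 9 4 22 0 2-6-5-12 0-6z"/>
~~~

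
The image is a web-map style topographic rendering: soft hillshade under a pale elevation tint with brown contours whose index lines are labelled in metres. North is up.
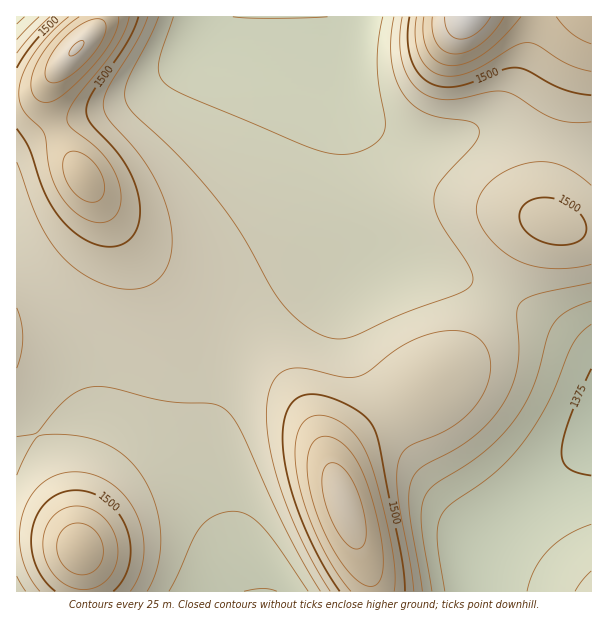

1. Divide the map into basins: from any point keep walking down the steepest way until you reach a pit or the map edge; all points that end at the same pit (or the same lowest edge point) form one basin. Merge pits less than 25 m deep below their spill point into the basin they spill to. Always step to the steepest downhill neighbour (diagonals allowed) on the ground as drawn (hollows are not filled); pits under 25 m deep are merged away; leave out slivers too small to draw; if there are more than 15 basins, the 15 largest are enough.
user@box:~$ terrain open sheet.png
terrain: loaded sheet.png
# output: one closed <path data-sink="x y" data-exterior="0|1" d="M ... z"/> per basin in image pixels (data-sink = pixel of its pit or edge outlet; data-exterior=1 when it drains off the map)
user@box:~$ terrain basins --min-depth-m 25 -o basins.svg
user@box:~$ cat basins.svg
<path data-sink="267 17" data-exterior="1" d="M591 16l-492 0-5 14-39 42-6 12-1 18 7 26 15 28 42 65 26 34 18 21 24 24 21 14 44 26 29 26 16 21 18 29 12 24 13 34 4-19 22-23 63-41 22-18 20-20 17-26 41-81 18-22 12-3-5-6 0-32 3-19 16-69 26-68z"/><path data-sink="264 591" data-exterior="1" d="M92 190l2 10-2 21-13 27-28 29-35 25 0 232 35 4 26 9 3 4 2 6 2 35 288 0 0-11-17-42-27-81-20-42-18-29-16-21-23-22-50-30-31-24-32-35z"/><path data-sink="591 423" data-exterior="1" d="M591 28l-25 67-12 46-7 42 0 32 5 6-12 3-18 22-41 81-17 26-20 20-22 18-63 41-19 18-4 8-2 16 3 12 29 77 8 29 218-1z"/><path data-sink="17 17" data-exterior="1" d="M98 16l-81 0-1 77 10 1 15-6 53-58 4-9z"/><path data-sink="17 591" data-exterior="1" d="M30 535l-14 1 0 55 67 1 1-23-4-18-17-10z"/>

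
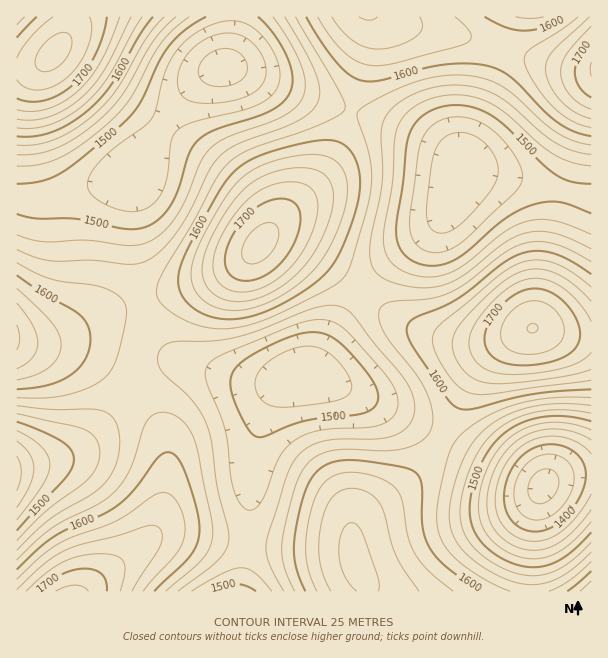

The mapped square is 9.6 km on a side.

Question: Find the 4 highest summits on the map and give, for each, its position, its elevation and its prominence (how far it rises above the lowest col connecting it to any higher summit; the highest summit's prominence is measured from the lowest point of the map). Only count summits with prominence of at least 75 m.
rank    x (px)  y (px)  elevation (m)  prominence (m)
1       54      53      1758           418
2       533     329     1751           257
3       260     245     1734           170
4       356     563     1681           100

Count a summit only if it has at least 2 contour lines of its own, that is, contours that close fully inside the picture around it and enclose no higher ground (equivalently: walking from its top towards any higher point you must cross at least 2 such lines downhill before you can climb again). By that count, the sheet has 2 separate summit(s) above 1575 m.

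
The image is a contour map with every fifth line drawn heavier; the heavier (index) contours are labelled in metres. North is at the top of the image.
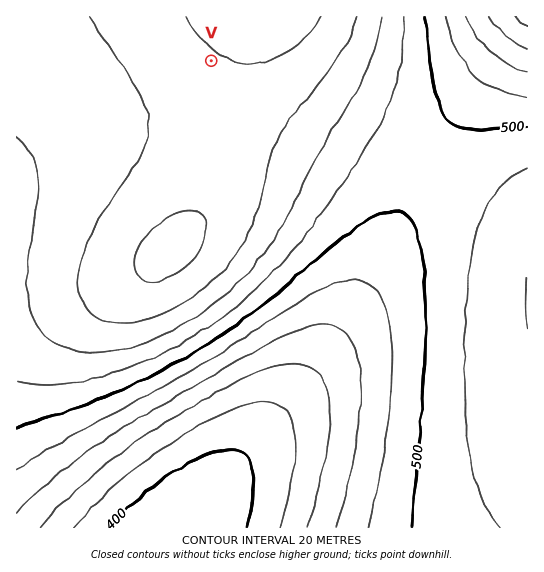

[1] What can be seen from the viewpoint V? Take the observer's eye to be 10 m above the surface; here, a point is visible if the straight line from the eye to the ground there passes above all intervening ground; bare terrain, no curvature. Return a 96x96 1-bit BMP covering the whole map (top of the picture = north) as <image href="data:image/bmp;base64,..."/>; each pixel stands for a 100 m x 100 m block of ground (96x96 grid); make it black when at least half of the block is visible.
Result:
<image width="96" height="96" href="data:image/bmp;base64,Qk2+BAAAAAAAAD4AAAAoAAAAYAAAAGAAAAABAAEAAAAAAIAEAAATCwAAEwsAAAIAAAAAAAAA////AAAAAAAAAAAAAAAAAAH///8AAAAAAAAAAAH///8AAAAAAAAAAAH///8AAAAAAAAAAAH///8AAAAAAAAAAAH///8AAAAAAAAAAAH///8AAAAAAAAAAAH///8AAAAAAAAAAAD///8AAAAAAAAAAAD///8AAAAAAAAAAAD///8AAAAAAAAAAAD///8AAAAAAAAAAAD///8AAAAAAAAAAAD///8AAAAAAAAAAAB///8AAAAAAAAAAAB///8AAAAAAAAAAAB///8AAAAAAAAAAAB///8AAAAAAAAAAAB///8AAAAAAAAAAAB///8AAAAAAAAAAAB///8AAAAAAAAAAAA///8AAAAAAAAAAAA///8AAAAAAAAAAAA///8AAAAAAAAAAAA///8AAAAAAAAAAAA///8AAAAAAAAAAAA///8AAAAAAAAAAAAf//8AAAAAAAAAAAAf//8AAAAAAAAAAAAf//8AAAAAAAAAAAAf//8AAAAAAAAAAAAf//8AAAAAAAAAAAAf//8AAAAAAAAAAAAP//8AAAAAAAAAAAAP//8AAAAAAAAAAAAP//8AAAAAAAAAAAAP//8AAAAAAAAAAAAP//8AAAAAAAAAAAAP//8AAAAAAAAAAAAH//8AAAAAAAAAAAAH//8AAAAAAAAAAAAH//8AAAAAAAAAAAAH//8AAAAAAAAAAAAH//8AAAAAAAAAAAAD//8AAAAAAAAAAAAD//8AAAAAAAAAAAAD//8AAAAAAAAAAAAD//8AAAAAAAAAAAAB//8AAAAAAAAAAAAB//+AAAAAAAAAAAAB///gAP4AAAAAAAAA///////wAAAAAAAA///////+AAAAAAAA////////gAAAAAAAf///////4AAAAAAAf///////8AAAAAAAP////////AAAAAAAP////////gAAAAAAH////////wAAAAAAD////////4AAAAAAB////////8AAAAAAB////////+AAAAAAA/////////AAAAAAAf////////gAAAAAAP////////gAAAAAAH////////wAAAAAAB////////wAAAAAAA////////wAAAAAAAP///////4AAAAAAAD///////4AAAAAAAD///////4AAAAAAAD///////4AAAAAAAD///////4AAAAAAAD///////4AAAAAAAD///////4AAAAAAAD///////4AAAAAAAD///////4AAAAAAAD///////4AAAAAAAD///////4AAAAAAAD///////4AAAAAAAD///////4AAAAAAAD///////4AAAAAAAD///////8AAAAAAAD///////8AAAAAAAD///////8AAAAAAAD///////8AAAAAAAD///////8AAAAAAAD///////+AAAAAAAD///////+AAAAAAAD///////+AAAAAAAD///////+AAAAAAAD////////AAAAAAAD////////AAAAAAAD////////AAAAAAAD////////AAAAAAAD////////AAAAAAAA="/>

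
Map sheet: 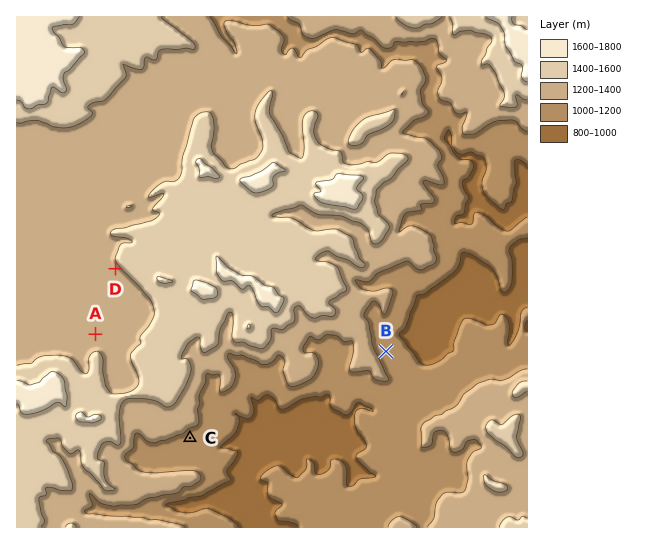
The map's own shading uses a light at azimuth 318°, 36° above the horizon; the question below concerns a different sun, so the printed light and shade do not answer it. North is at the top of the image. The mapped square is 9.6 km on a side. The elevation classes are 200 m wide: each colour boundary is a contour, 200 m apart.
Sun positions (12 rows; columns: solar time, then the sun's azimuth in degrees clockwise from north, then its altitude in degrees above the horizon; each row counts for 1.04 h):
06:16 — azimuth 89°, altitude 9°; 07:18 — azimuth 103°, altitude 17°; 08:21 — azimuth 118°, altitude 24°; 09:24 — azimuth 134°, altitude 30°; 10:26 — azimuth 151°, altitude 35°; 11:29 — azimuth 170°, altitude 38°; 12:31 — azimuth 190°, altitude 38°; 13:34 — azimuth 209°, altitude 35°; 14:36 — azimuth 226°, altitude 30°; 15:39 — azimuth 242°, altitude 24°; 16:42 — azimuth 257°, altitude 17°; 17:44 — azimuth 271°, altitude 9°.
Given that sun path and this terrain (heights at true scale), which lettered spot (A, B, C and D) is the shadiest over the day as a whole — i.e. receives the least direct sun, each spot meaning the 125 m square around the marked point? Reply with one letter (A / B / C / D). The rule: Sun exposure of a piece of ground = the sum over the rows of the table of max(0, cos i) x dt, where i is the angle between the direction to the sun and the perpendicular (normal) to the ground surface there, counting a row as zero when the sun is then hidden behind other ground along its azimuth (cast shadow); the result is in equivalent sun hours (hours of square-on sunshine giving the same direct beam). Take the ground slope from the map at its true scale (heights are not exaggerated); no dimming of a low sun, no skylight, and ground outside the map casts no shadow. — B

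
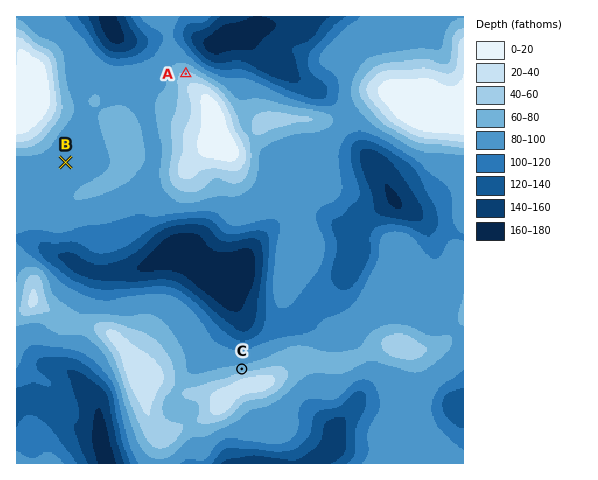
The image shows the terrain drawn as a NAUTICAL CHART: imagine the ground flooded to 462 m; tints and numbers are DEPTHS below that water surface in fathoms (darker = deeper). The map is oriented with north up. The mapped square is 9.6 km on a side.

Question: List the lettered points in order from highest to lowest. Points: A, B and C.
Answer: A C B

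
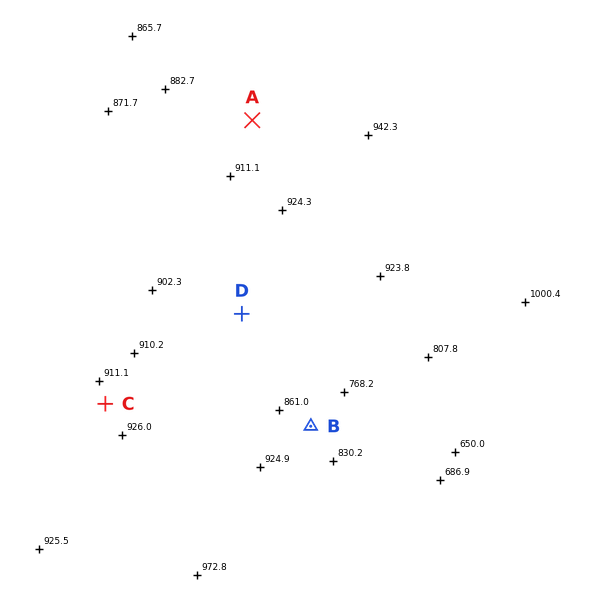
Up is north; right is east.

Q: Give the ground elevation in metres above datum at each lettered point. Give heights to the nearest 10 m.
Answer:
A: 910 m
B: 830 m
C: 920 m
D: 890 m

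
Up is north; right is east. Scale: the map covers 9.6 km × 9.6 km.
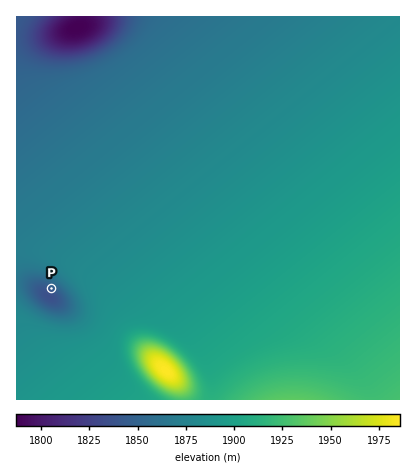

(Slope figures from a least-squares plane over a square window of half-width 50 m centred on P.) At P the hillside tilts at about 4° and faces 210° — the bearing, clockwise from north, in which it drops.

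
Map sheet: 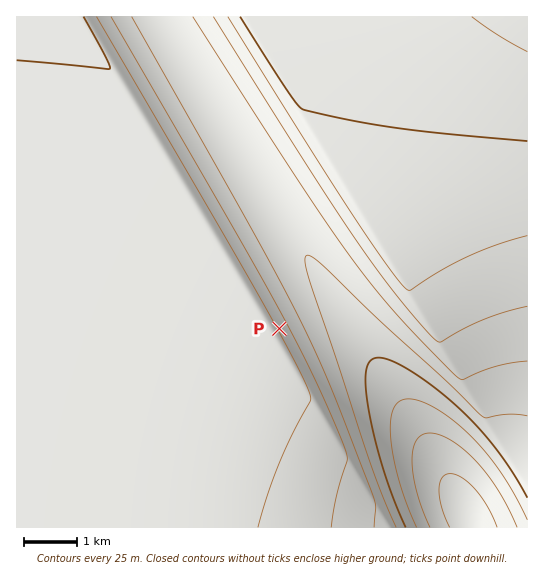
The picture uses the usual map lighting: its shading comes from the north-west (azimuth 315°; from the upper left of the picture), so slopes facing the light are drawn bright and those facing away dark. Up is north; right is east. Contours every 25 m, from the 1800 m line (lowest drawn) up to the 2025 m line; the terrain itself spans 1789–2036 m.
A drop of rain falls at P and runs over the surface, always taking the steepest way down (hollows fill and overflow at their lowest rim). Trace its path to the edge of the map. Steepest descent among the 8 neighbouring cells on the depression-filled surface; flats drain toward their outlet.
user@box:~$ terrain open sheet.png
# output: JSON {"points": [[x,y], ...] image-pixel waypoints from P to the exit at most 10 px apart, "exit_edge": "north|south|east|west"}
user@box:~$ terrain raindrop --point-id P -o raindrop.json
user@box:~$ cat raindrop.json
{"points": [[279, 329], [290, 318], [301, 307], [311, 301], [322, 301], [333, 302], [343, 313], [350, 323], [357, 334], [365, 345], [371, 355], [379, 366], [386, 377], [393, 387], [401, 398], [407, 409], [414, 419], [421, 430], [427, 441], [434, 451], [439, 462], [445, 473], [451, 483], [457, 494], [462, 505], [466, 515], [471, 526], [473, 527]], "exit_edge": "south"}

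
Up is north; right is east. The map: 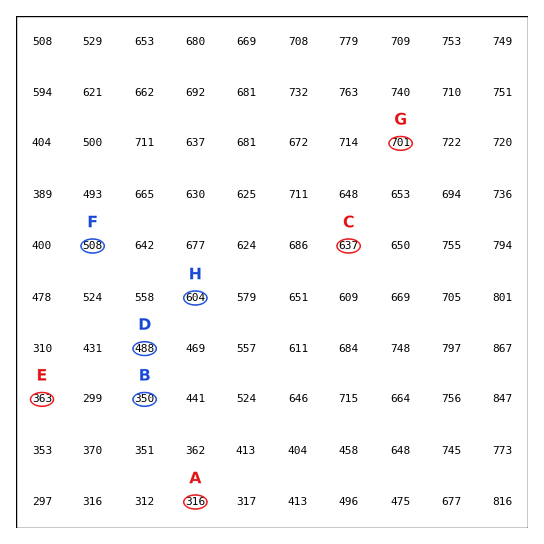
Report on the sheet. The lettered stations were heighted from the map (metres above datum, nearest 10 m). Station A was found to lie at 320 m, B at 350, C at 640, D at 490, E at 360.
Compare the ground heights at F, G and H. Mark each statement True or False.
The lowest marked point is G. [False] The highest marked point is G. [True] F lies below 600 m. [True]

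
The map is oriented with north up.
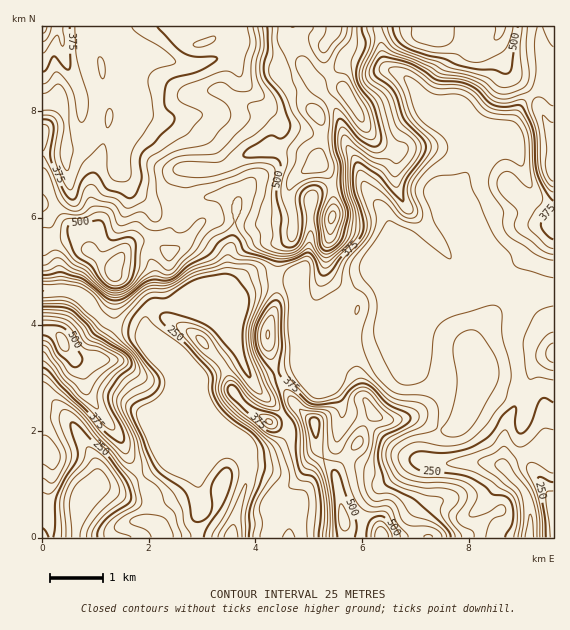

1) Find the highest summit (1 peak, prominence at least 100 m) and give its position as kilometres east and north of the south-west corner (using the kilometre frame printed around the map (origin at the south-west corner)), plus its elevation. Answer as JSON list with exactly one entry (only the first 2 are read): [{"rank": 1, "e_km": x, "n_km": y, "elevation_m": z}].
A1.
[{"rank": 1, "e_km": 1.34, "n_km": 5.04, "elevation_m": 561}]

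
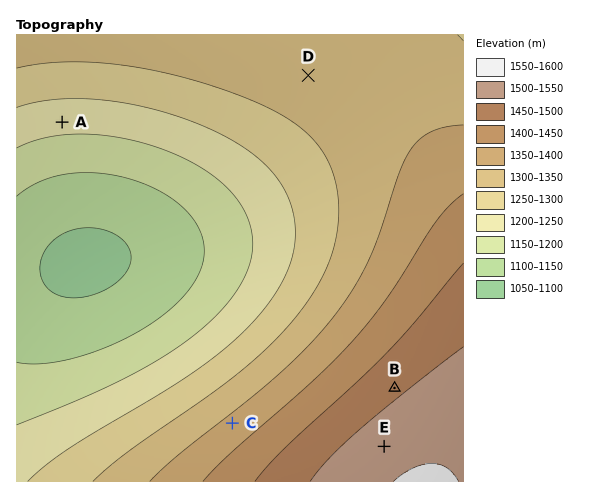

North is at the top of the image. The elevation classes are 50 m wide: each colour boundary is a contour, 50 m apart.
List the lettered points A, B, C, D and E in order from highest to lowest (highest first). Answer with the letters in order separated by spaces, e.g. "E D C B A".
E B C D A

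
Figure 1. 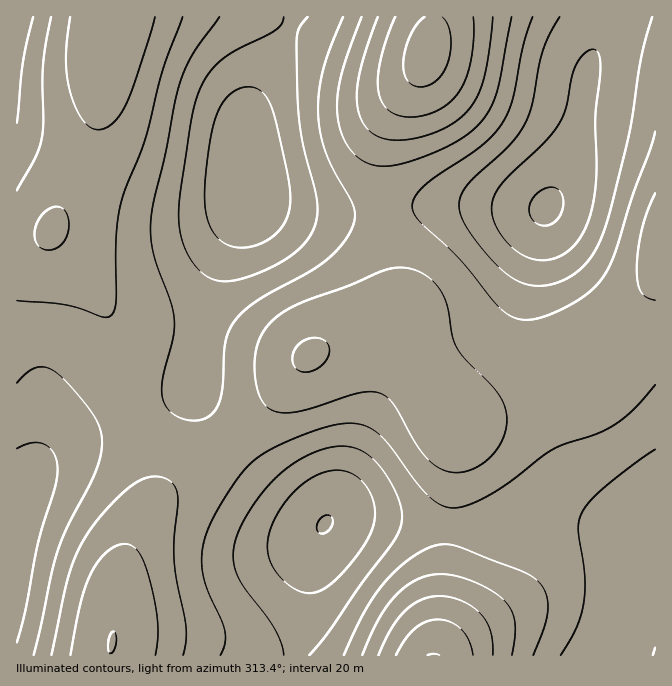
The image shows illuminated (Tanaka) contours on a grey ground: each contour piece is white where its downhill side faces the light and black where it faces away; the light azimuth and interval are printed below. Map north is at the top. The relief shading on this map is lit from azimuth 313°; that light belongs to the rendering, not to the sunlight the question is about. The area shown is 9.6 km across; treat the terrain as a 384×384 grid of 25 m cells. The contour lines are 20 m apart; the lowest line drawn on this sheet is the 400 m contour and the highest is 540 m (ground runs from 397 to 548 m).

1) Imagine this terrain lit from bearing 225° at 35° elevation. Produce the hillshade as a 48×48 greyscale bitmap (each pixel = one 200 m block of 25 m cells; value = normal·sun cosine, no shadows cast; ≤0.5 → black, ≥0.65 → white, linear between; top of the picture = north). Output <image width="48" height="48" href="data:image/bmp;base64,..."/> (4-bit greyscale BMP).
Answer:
<image width="48" height="48" href="data:image/bmp;base64,Qk32BAAAAAAAAHYAAAAoAAAAMAAAADAAAAABAAQAAAAAAIAEAAATCwAAEwsAABAAAAAAAAAAAAAAABEREQAiIiIAMzMzAERERABVVVUAZmZmAHd3dwCIiIgAmZmZAKqqqgC7u7sAzMzMAN3d3QDu7u4A////AKq6qYdlVVVmZmZneJqqmHVDMzRWZ3d4iaq7qYdlVVVWZmZmeJmpmGVDM0RWZmd3iKq7qYdlREVVVVVWeImZh2VDM0RVZmZ3iKq7qYdlRERFVEVWZ4mYh1QzM0RVVmZniKq7qYdVRERERERVZ4iIdlQzM0RVVVZniKq6qYZURERERERVZ4iIdlQzM0RVVVVniKqqqYZVRERFVUVVZ3iIdlREREVVVVZniKqqmHZlVFVVVVVWZ3iId2VURVVmZmZniJmpmHdlVVVVVVVmZ4iIiHZmVmZmZmZniJmZmHdmVVZmZmZmd4mZmYh3d3d3dmZ3iJmZmIdmZmZmZmZneJmqqpmIh3d3d3d3iJmZmId2ZmZmZmd3iJq7u6qZiIiId3d3iIiZmIh3ZmZnd3d4iau8zLupmIiIiIh3iIiZmYh3ZmZnd3eImavMzMupmIiIiIiIiIiZmZh3ZmZnd4iJmrvMzMupiHd4iIiIiIiZmZh3ZmZneIiZmrvMzLqYh3d4iIiIiIiZmZh3ZmZ3iJmZqrvMy6qHdmZ3iIiIiIiZmZh3ZmZ4iZmZqqu7uqmHZmZ3iIiIh4iZmZh3Zmd4maqpmaqqqZh2VWZ3iIiId4iZmZh3ZmeJmqqpmZmZmYdmVVZ4iIiHd4iZmZh3ZneJqqqZiIiIiHdlVWZ4iIh3d4iZmZh3ZneJqqqYiHeIh3ZmVWZ4iIh3d4iZmZh3ZneJmpmId3d3d3dmZmd3iId3d4iZmYh2ZneJmZiHdmd3d3dmZmZ3d3d3d4iZmYd2Zmd4iIh2ZmZ3d3dmZmZnd3d3d4mZmIdmZmZ3d3dmZmZ3d3ZmVVVmZ3d3iJmZmHdmVVZmd2ZmZmZ3d3ZlVEVVZnd4iZmZiHZlVVVWZmZmZmZ3dmZURERFVneImZmYh3ZVVEVVVWZmZmd3ZmVEMzNEVniJmpmYd2ZVVERFVWZmd3d2ZlRDMzNEVniZqpmHdmZVVERFVWZ3d3d2ZVQzMzNFZ4maqpiHdmVVVERFVmeIiIh3ZVRDMzRFaJmqqoh3ZmZVVERFVniJmZiHZlVEREVWeJqqqoh3ZmZlVURVZ4maqpmHdmVVVVVniaqqqoh3ZmZlVURVZ4mqu6qYh3ZmZmZ4iaqqqYh3d3ZmVURVaJq7u7qpiId3d3d4maqqqYiHd3dmVURWeJq8zLuqmZiIh3eImaqqmZmIiHdmVERWeJq8zMu6qpmYiHd4iZqqmZmZmIdmVERWeKu8zMu7qqmYh3d3iJmamaqpmYdlVERWeau8zMu7uqmYd2ZneImZqqqqmYdlVERWiaq7u7u7uqmHdlVWZ4iZqqqqqYdlVEVniaq7u7u7uqmHZVVVZ3iZqqu6qYdlVFVniaqqu7u7qph2VERFZniZqqu6qYdlVVZ3iZqqqqu7qpdlRDRFZniZqqu6qYdlVVZ4iZmZqqqqqYdlQzRFZ3iZqqqqqYdlVWZ4iJmZmaqqqYZUMzRFZ3iJmaqqqYdmVWZ3iIiImaqqqXZUMzRVZ3iJmaq6qYdmVWZ3d3d4iZqqmXZUM0RWZ3eImQ=="/>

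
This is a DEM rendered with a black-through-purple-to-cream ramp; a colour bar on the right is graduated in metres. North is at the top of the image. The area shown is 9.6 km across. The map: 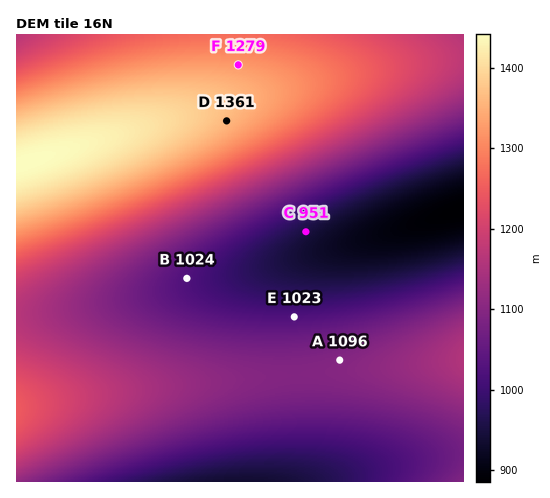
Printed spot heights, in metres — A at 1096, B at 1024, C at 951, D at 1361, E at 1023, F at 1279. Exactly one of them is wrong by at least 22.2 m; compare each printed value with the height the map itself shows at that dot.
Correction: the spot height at F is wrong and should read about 1323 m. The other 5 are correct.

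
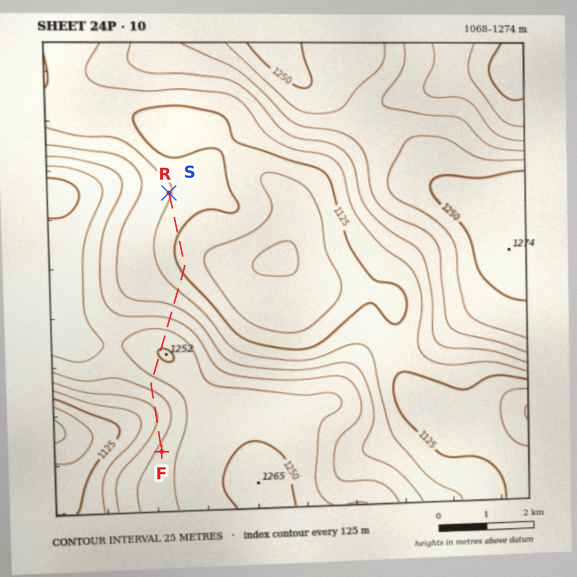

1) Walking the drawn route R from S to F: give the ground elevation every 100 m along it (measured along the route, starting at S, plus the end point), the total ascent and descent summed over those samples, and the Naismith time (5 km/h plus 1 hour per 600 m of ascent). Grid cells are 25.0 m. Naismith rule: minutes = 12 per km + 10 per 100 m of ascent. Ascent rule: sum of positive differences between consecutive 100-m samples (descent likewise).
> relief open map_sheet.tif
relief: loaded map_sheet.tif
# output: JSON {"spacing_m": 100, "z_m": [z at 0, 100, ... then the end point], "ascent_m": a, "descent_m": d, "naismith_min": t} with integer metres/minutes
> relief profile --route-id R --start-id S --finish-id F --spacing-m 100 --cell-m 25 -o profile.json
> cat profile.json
{"spacing_m": 100, "z_m": [1151, 1150, 1148, 1145, 1142, 1139, 1135, 1131, 1128, 1124, 1121, 1119, 1117, 1116, 1116, 1117, 1121, 1127, 1133, 1140, 1147, 1155, 1162, 1170, 1178, 1187, 1196, 1206, 1217, 1226, 1235, 1243, 1248, 1250, 1251, 1248, 1244, 1238, 1231, 1223, 1214, 1205, 1197, 1190, 1183, 1178, 1174, 1173, 1175, 1178, 1183, 1189, 1196, 1202, 1207, 1209], "ascent_m": 170, "descent_m": 113, "naismith_min": 82}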